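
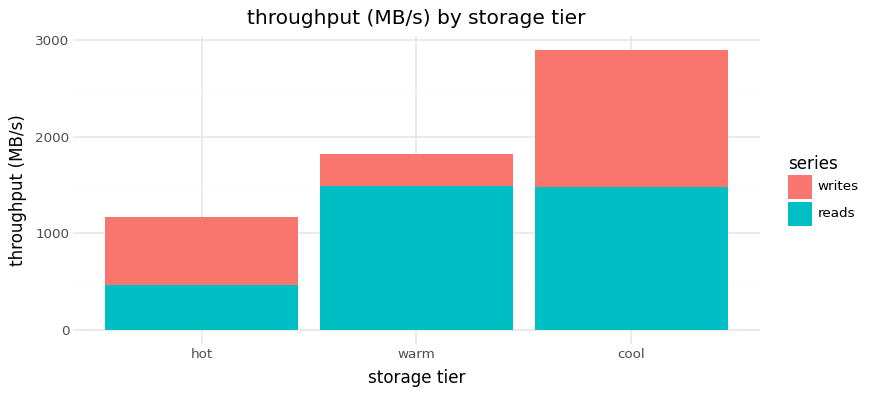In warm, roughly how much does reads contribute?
≈ 1500

reads top ≈ 1500, bottom ≈ 0; segment ≈ 1500.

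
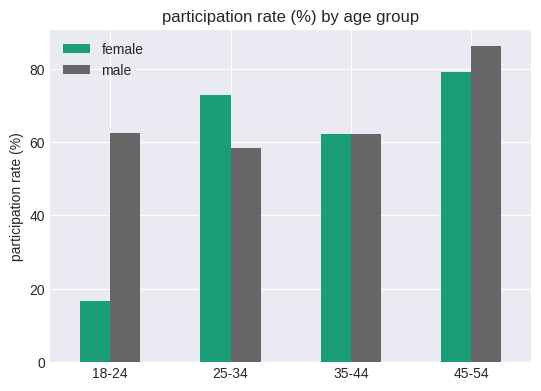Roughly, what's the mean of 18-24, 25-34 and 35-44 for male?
(60 + 60 + 60) / 3 ≈ 60.

≈ 60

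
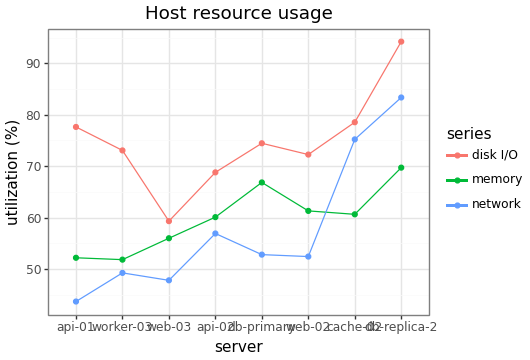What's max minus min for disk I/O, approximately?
Max db-replica-2 ≈ 95, min web-03 ≈ 60; range ≈ 35.

≈ 35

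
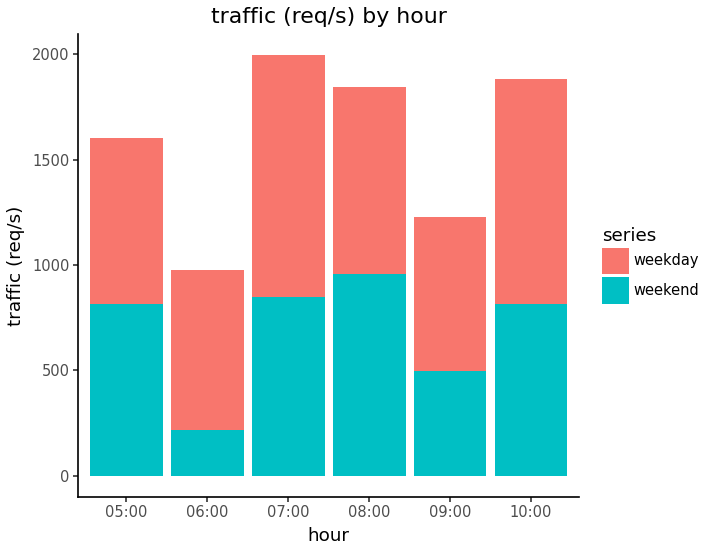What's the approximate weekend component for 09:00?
weekend top ≈ 400, bottom ≈ 0; segment ≈ 400.

≈ 400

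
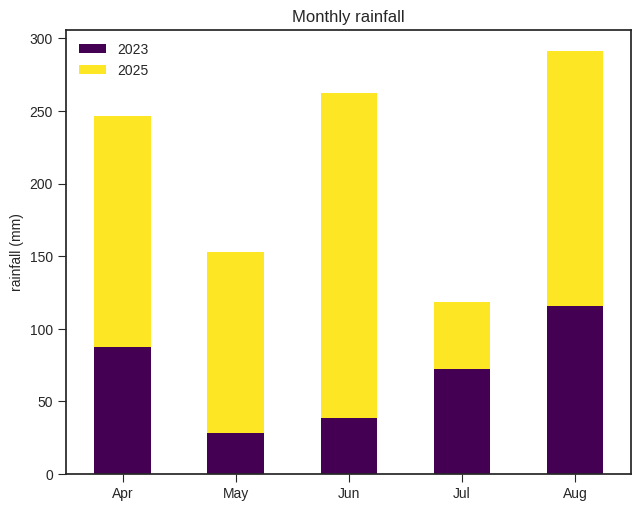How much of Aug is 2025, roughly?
2025 top ≈ 300, bottom ≈ 125; segment ≈ 175.

≈ 175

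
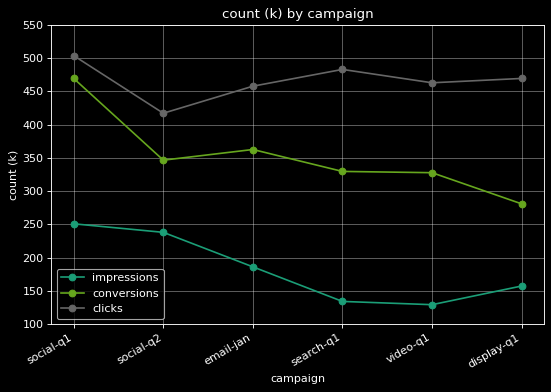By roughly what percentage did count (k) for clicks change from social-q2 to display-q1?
social-q2 ≈ 400, display-q1 ≈ 450; (450 − 400) / 400 ≈ +12.5%.

≈ +12.5%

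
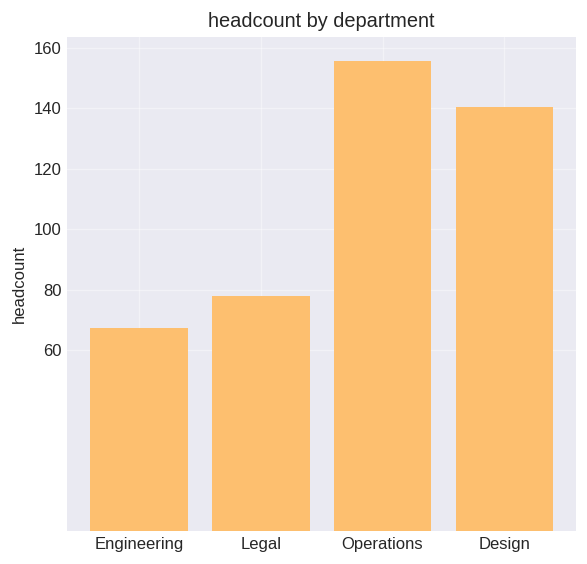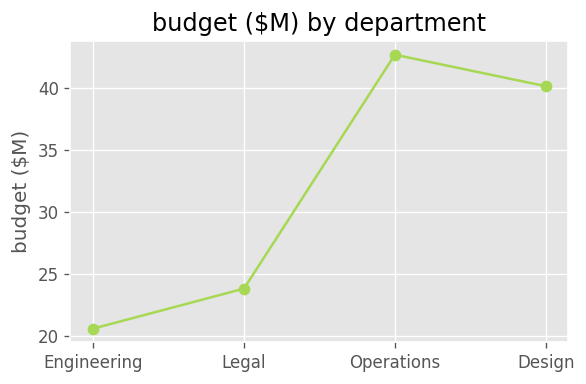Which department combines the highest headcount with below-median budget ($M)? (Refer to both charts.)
Chart 2 median budget ($M) ≈ 30; below-median departments: Engineering, Legal. Among those, Legal has the highest headcount (≈ 80).

Legal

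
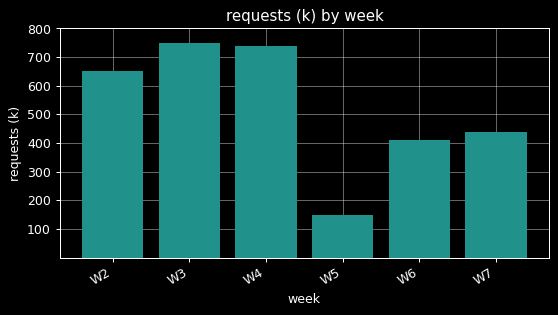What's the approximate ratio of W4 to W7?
W4 ≈ 700, W7 ≈ 400; 700/400 ≈ 1.75.

≈ 1.75×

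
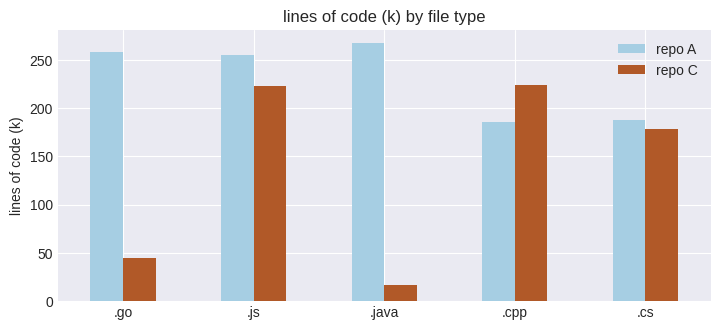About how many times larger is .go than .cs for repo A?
≈ 1.25×

.go ≈ 250, .cs ≈ 200; 250/200 ≈ 1.25.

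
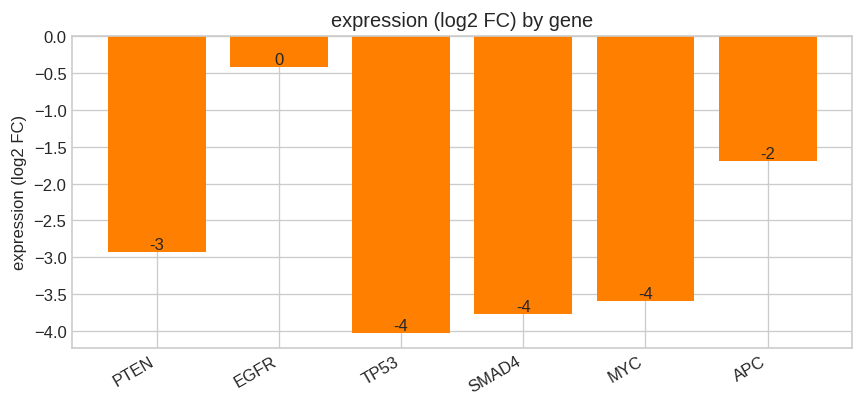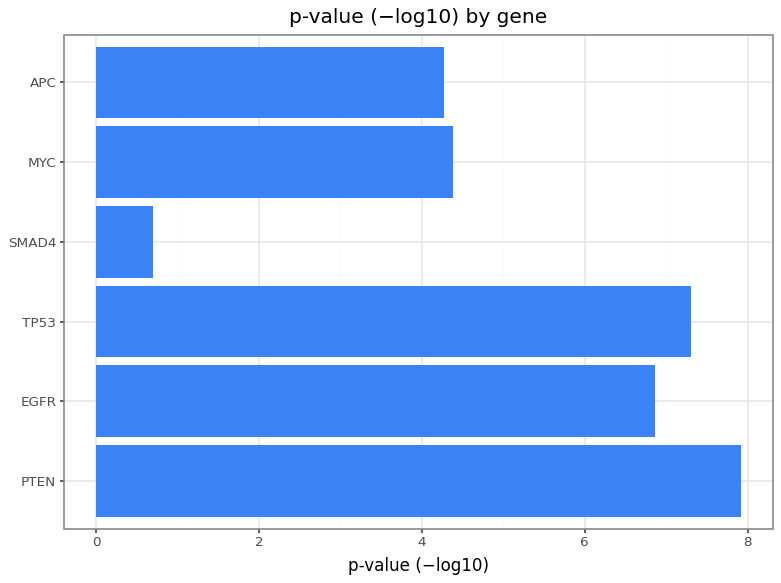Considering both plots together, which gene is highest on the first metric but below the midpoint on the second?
APC

Chart 2 median p-value (−log10) ≈ 6; below-median genes: SMAD4, MYC, APC. Among those, APC has the highest expression (log2 FC) (≈ -2).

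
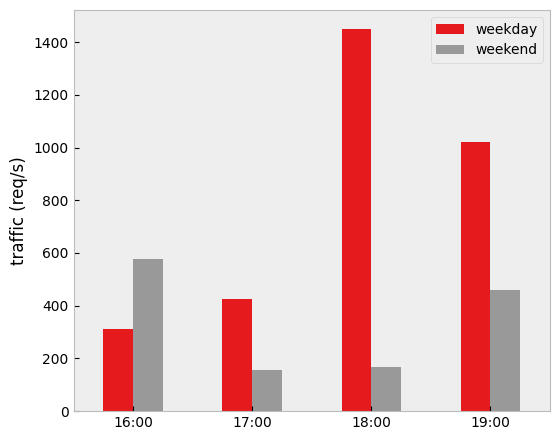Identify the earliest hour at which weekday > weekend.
17:00

16:00: weekday ≈ 400 vs weekend ≈ 600 (not yet); 17:00: weekday ≈ 400 vs weekend ≈ 200 (first crossover).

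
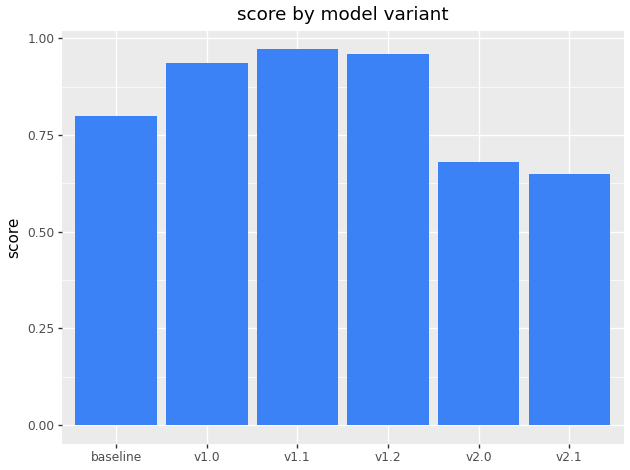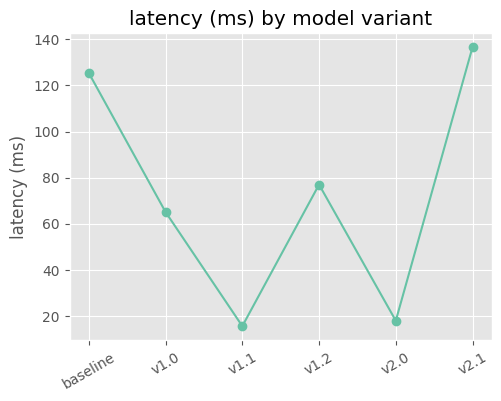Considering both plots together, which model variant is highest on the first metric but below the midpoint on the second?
v1.1

Chart 2 median latency (ms) ≈ 80; below-median model variants: v1.0, v1.1, v2.0. Among those, v1.1 has the highest score (≈ 1).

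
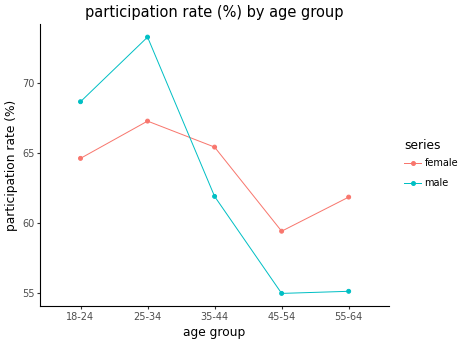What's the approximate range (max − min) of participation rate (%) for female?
≈ 8

Max 25-34 ≈ 68, min 45-54 ≈ 60; range ≈ 8.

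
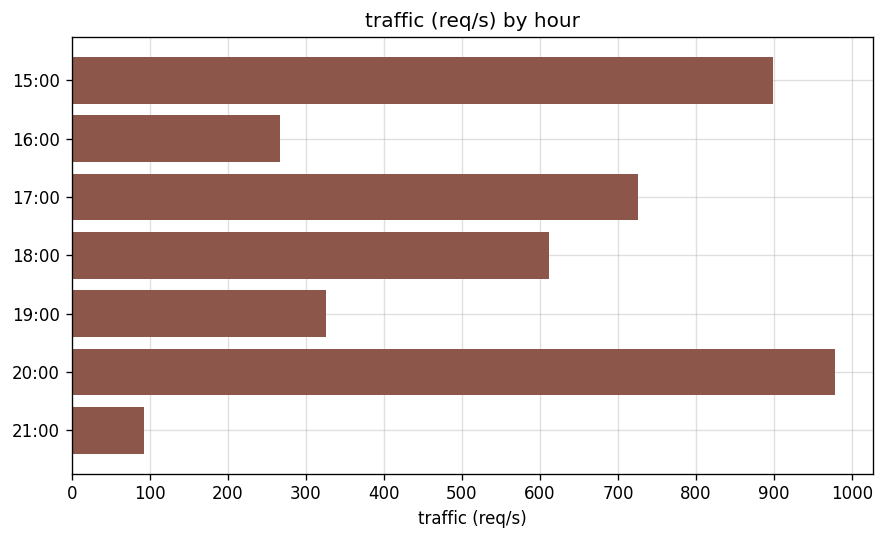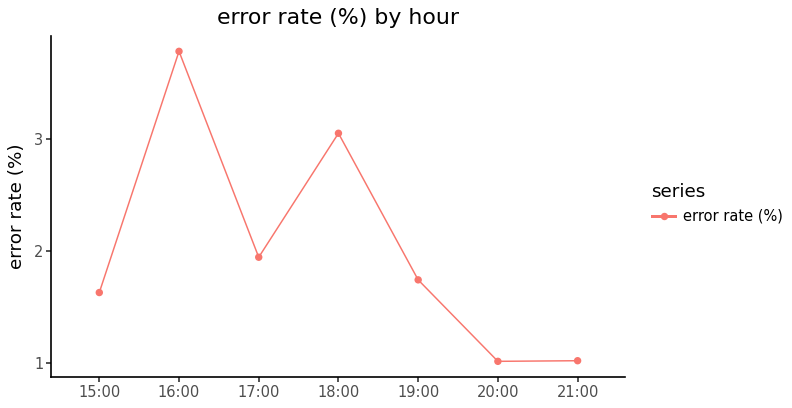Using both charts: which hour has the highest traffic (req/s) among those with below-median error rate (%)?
Chart 2 median error rate (%) ≈ 1.5; below-median hours: 15:00, 20:00, 21:00. Among those, 20:00 has the highest traffic (req/s) (≈ 1000).

20:00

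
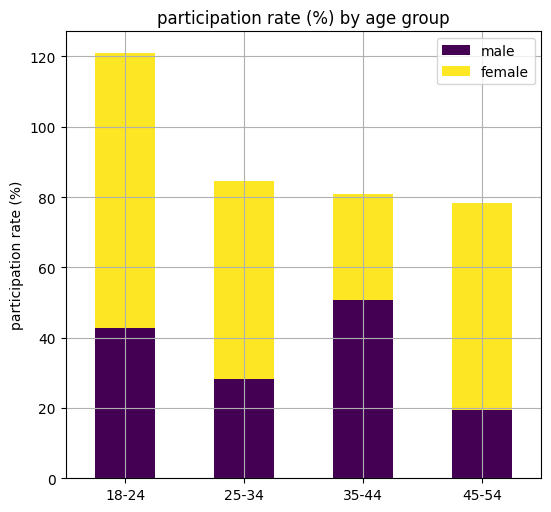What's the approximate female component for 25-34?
≈ 60

female top ≈ 80, bottom ≈ 20; segment ≈ 60.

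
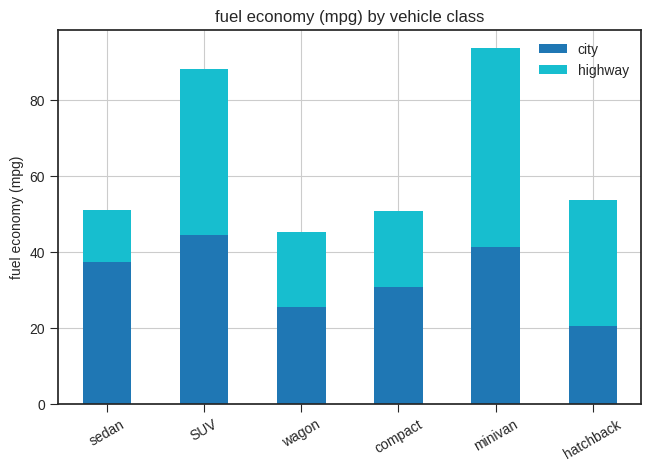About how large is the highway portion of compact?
≈ 20

highway top ≈ 50, bottom ≈ 30; segment ≈ 20.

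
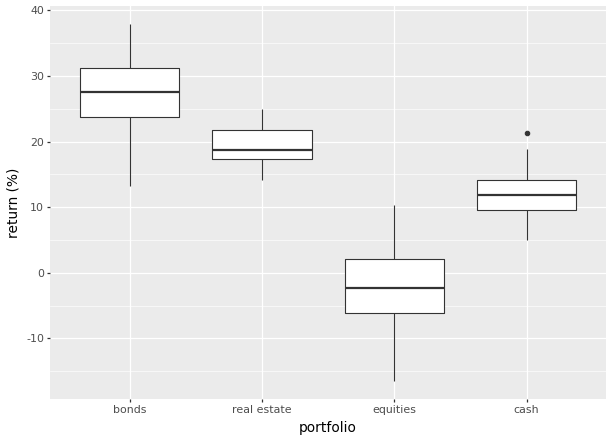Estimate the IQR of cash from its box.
Q3 ≈ 15, Q1 ≈ 10; IQR ≈ 5.

≈ 5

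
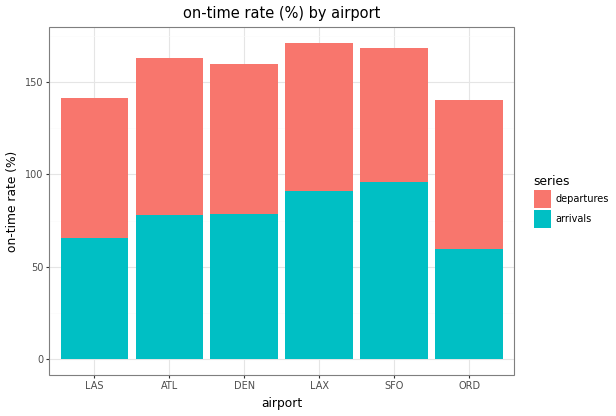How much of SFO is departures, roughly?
≈ 60

departures top ≈ 160, bottom ≈ 100; segment ≈ 60.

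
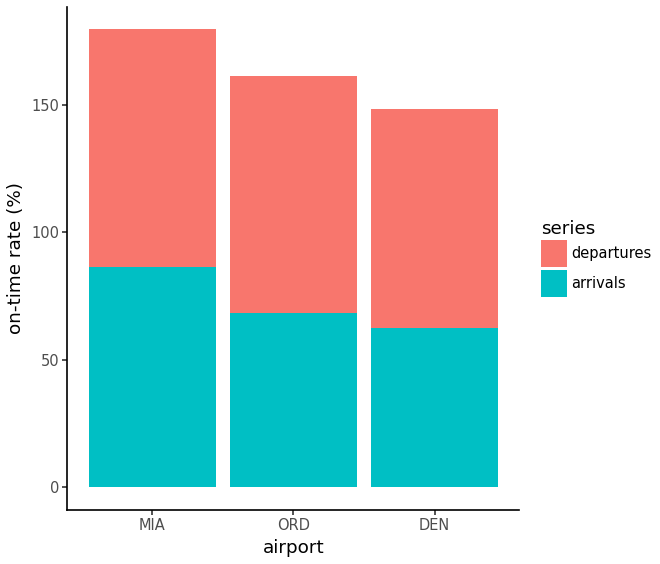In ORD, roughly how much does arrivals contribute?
≈ 60

arrivals top ≈ 60, bottom ≈ 0; segment ≈ 60.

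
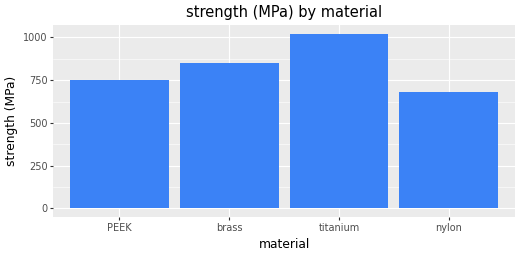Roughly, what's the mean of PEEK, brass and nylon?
≈ 800

(800 + 900 + 700) / 3 ≈ 800.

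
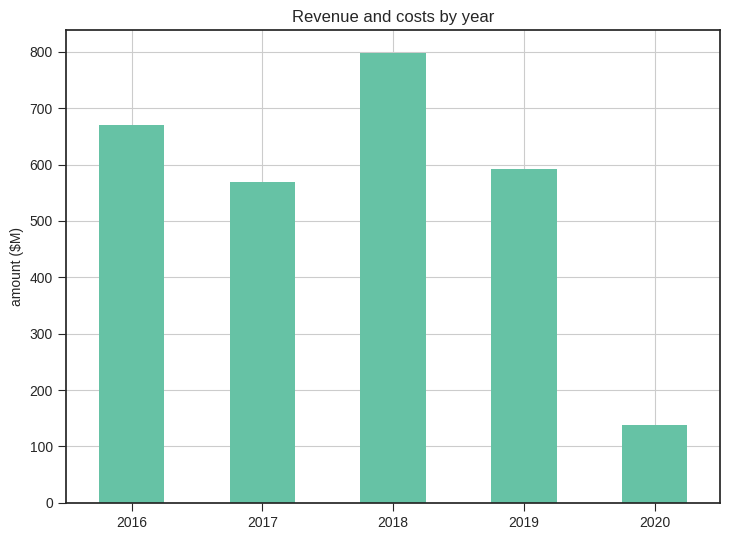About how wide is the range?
Max 2018 ≈ 800, min 2020 ≈ 100; range ≈ 700.

≈ 700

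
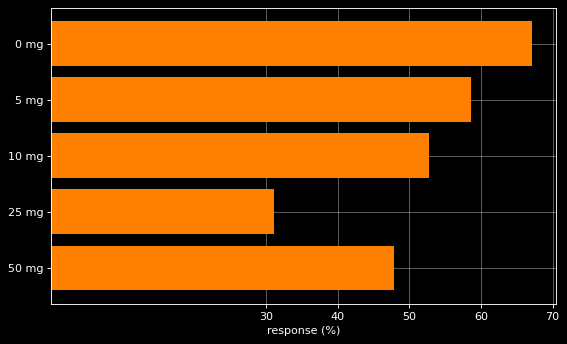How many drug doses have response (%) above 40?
4

Above 40: 0 mg, 5 mg, 10 mg, 50 mg.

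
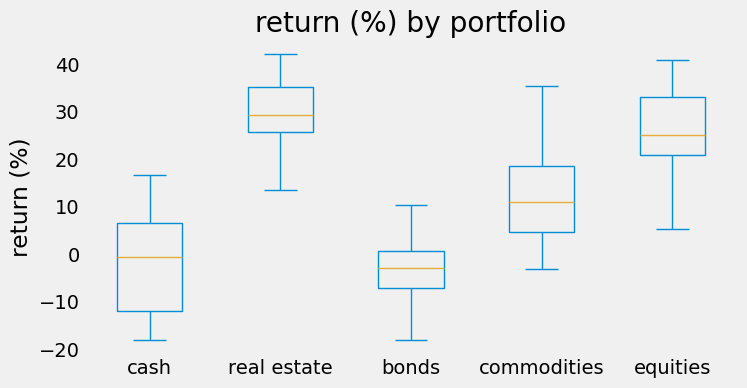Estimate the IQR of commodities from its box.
≈ 15

Q3 ≈ 20, Q1 ≈ 5; IQR ≈ 15.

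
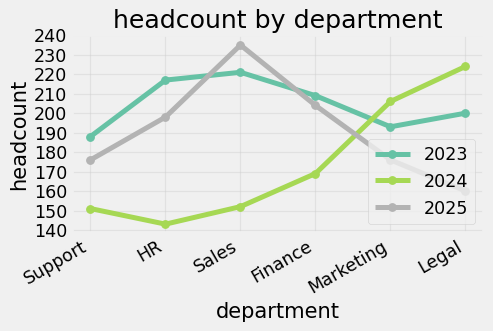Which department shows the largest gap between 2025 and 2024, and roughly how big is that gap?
Sales: 2025 ≈ 240, 2024 ≈ 150 → gap ≈ 90. Next-largest (Legal) is only ≈ 60.

Sales, ≈ 90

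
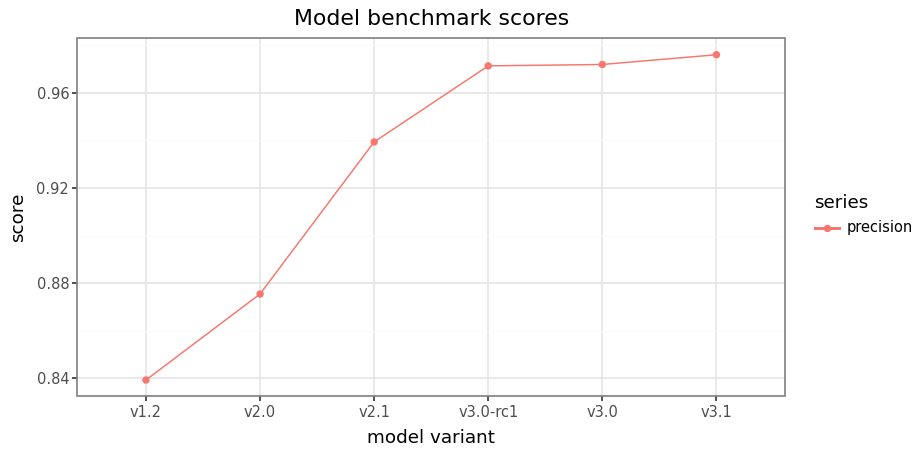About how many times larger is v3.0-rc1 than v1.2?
≈ 1.17×

v3.0-rc1 ≈ 0.98, v1.2 ≈ 0.84; 0.98/0.84 ≈ 1.17.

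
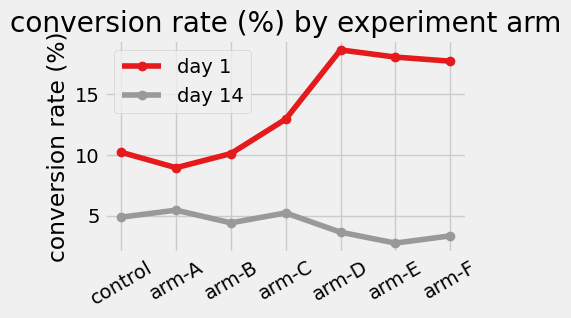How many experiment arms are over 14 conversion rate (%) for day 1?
3

Above 14: arm-D, arm-E, arm-F.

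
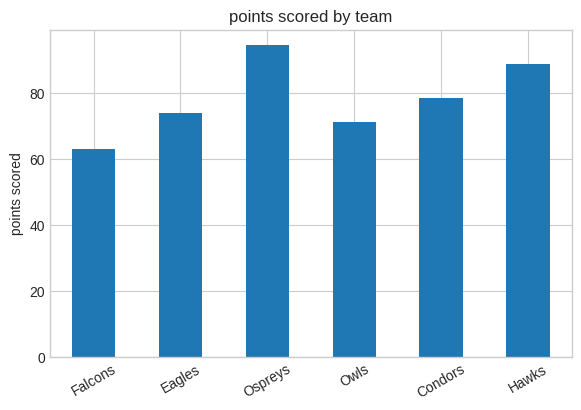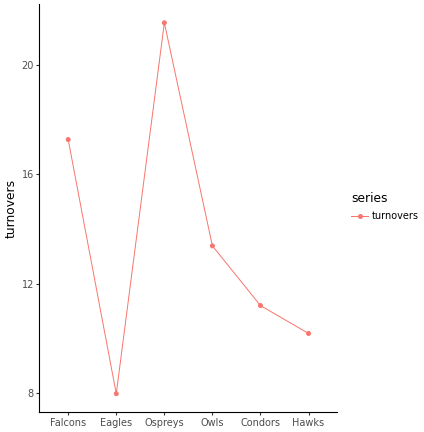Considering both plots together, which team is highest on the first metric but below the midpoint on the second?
Chart 2 median turnovers ≈ 12; below-median teams: Eagles, Condors, Hawks. Among those, Hawks has the highest points scored (≈ 90).

Hawks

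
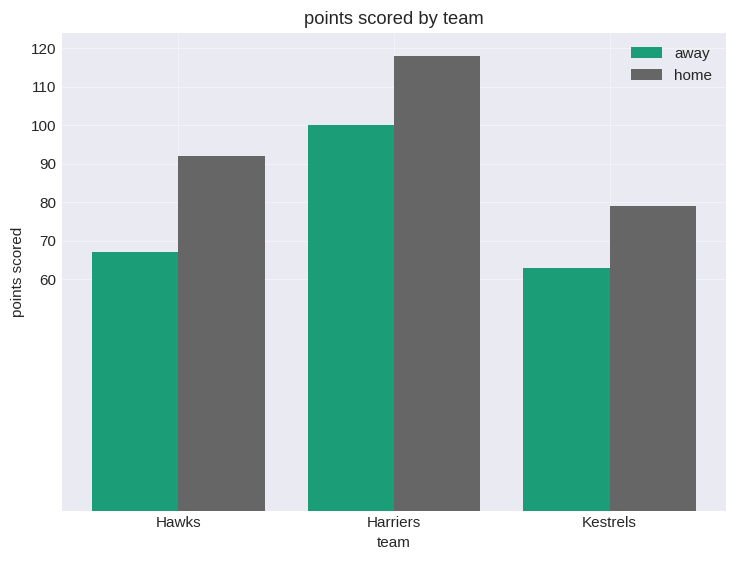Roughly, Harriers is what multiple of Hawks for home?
≈ 1.33×

Harriers ≈ 120, Hawks ≈ 90; 120/90 ≈ 1.33.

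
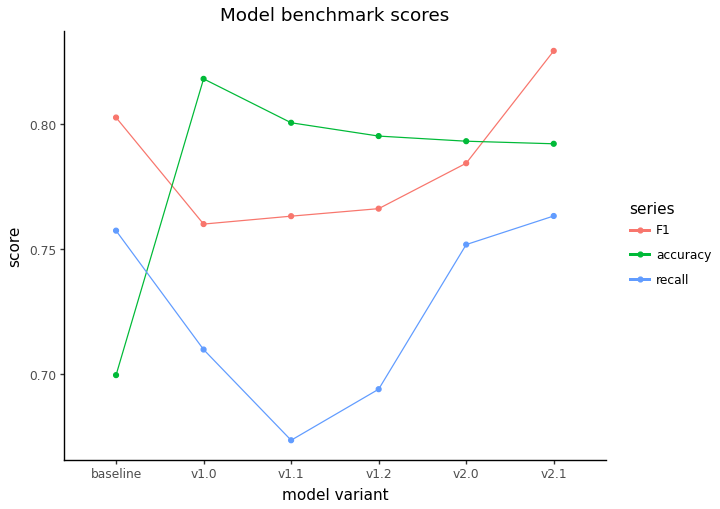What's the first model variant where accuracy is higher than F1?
v1.0

baseline: accuracy ≈ 0.70 vs F1 ≈ 0.80 (not yet); v1.0: accuracy ≈ 0.82 vs F1 ≈ 0.76 (first crossover).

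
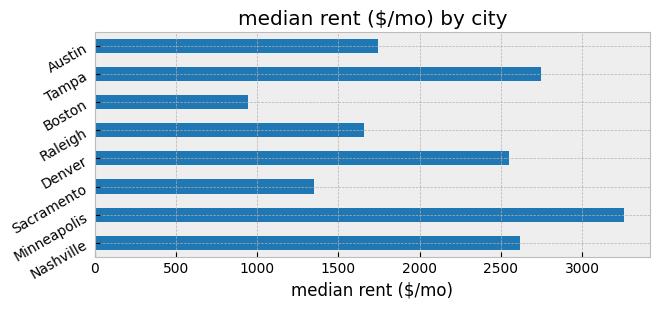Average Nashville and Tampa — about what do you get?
(2500 + 2500) / 2 ≈ 2500.

≈ 2500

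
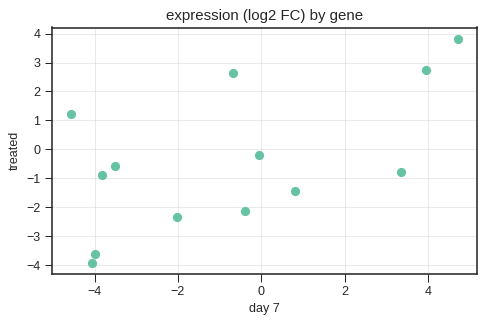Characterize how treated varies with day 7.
positive, moderate

Points are positively correlated; moderate (|r| ≈ 0.6).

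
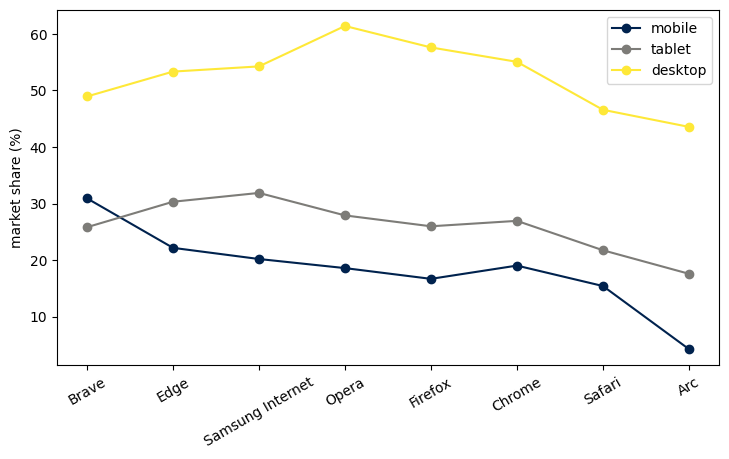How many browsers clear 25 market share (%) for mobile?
1

Above 25: Brave.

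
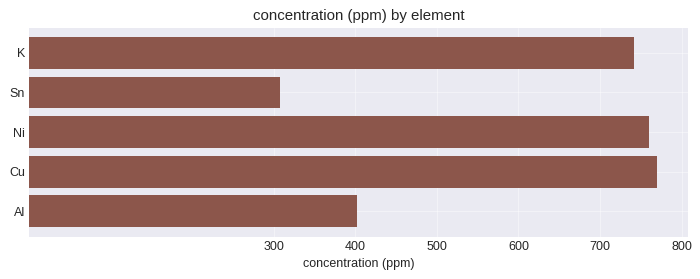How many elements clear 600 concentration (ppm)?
3

Above 600: K, Ni, Cu.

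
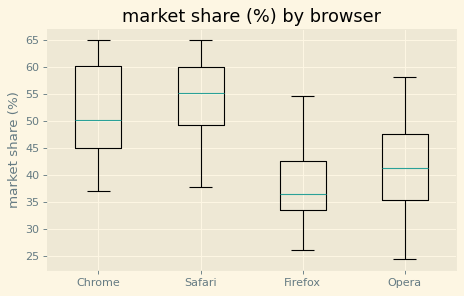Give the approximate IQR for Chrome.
≈ 16

Q3 ≈ 60, Q1 ≈ 44; IQR ≈ 16.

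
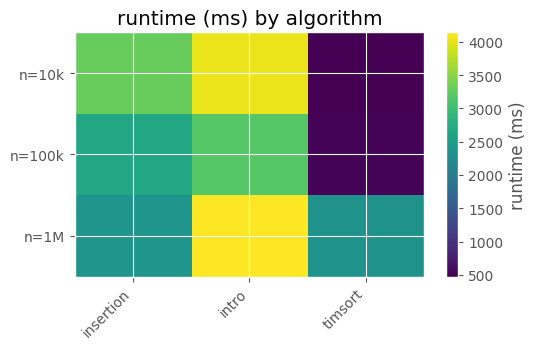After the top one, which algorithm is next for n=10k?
Top 3 for n=10k: intro ≈ 4000, insertion ≈ 3500, timsort ≈ 500.

insertion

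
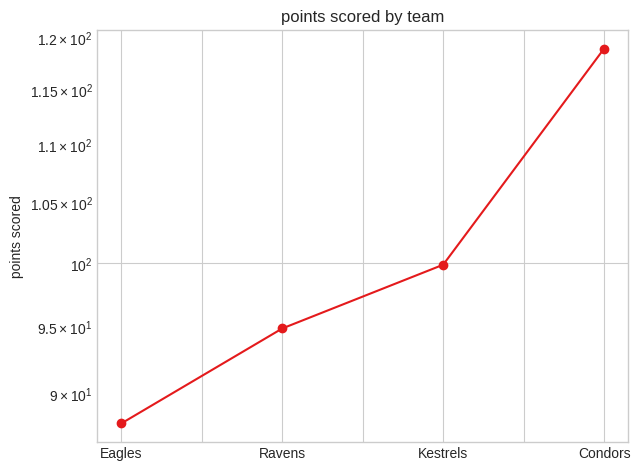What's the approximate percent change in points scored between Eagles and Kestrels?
Eagles ≈ 90, Kestrels ≈ 100; (100 − 90) / 90 ≈ +11.1%.

≈ +11.1%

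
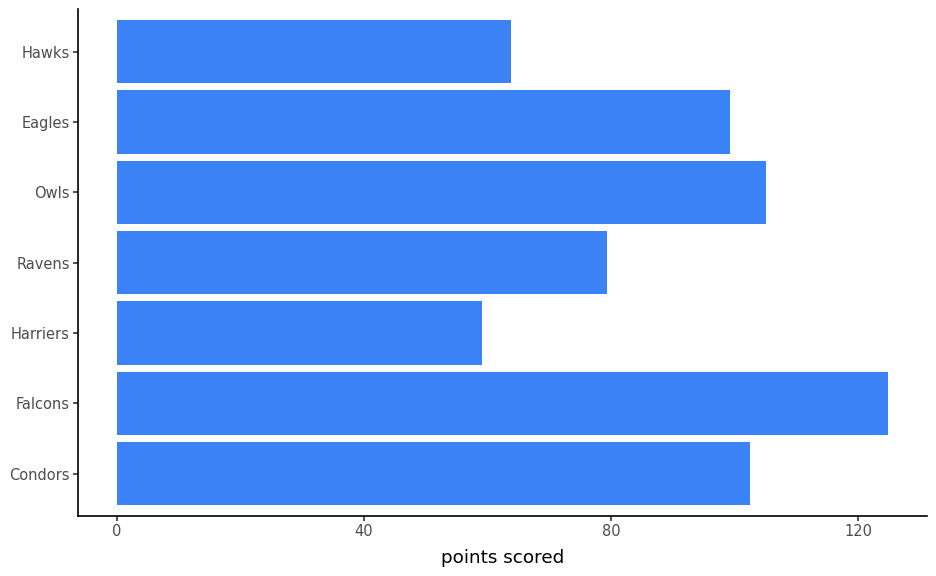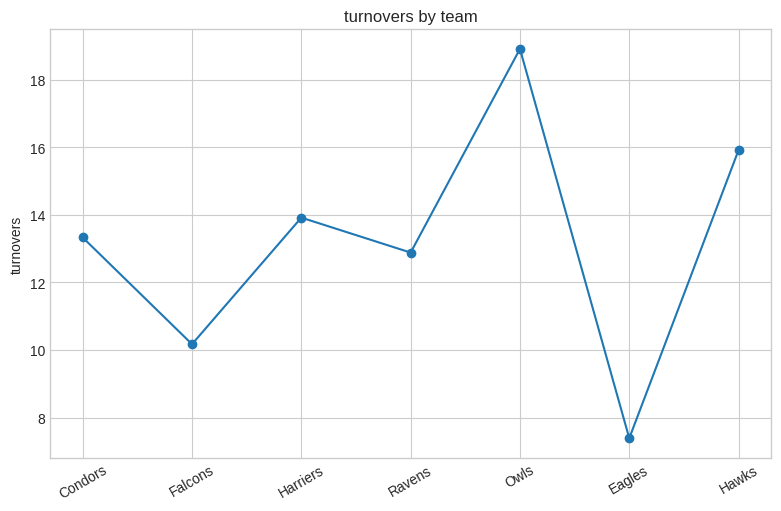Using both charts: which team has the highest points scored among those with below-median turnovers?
Falcons

Chart 2 median turnovers ≈ 14; below-median teams: Falcons, Ravens, Eagles. Among those, Falcons has the highest points scored (≈ 120).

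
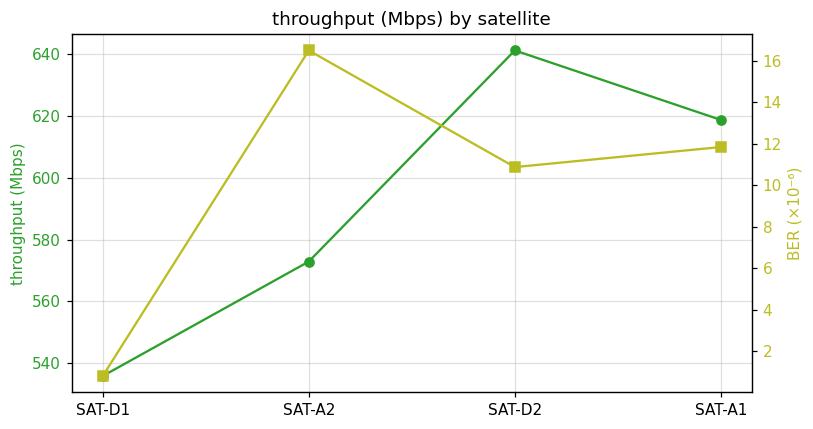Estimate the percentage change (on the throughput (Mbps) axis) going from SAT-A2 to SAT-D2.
SAT-A2 ≈ 570, SAT-D2 ≈ 640; (640 − 570) / 570 ≈ +12.3%.

≈ +12.3%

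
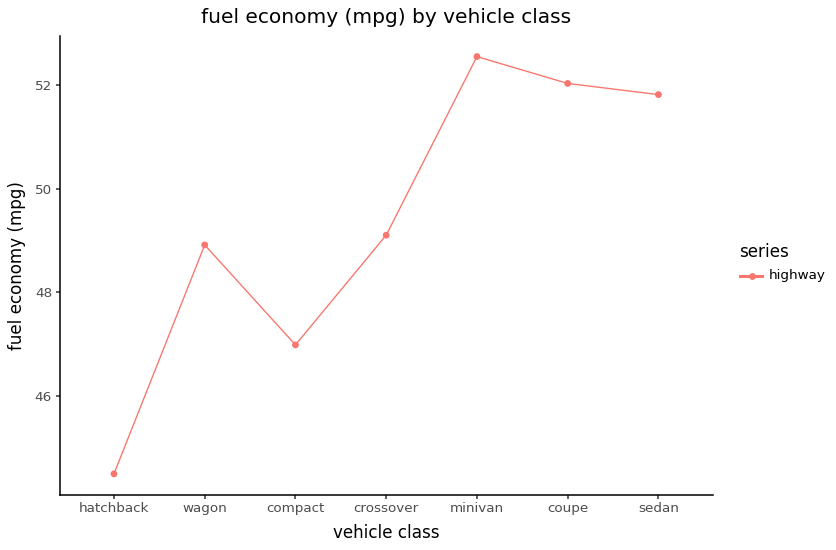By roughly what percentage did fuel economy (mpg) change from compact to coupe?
compact ≈ 47, coupe ≈ 52; (52 − 47) / 47 ≈ +10.6%.

≈ +10.6%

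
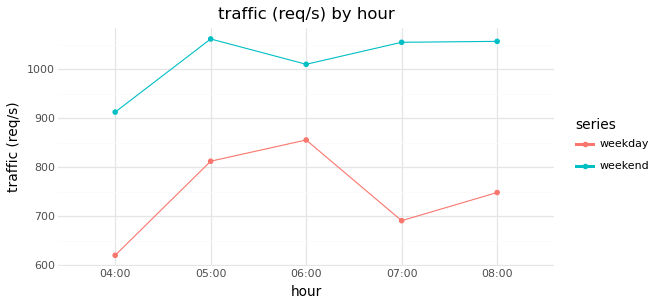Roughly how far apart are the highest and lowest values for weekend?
≈ 150

Max 05:00 ≈ 1050, min 04:00 ≈ 900; range ≈ 150.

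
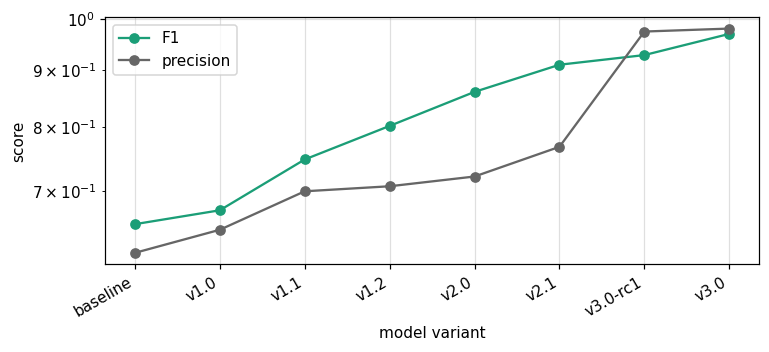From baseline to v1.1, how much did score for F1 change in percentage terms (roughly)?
≈ +15.4%

baseline ≈ 0.65, v1.1 ≈ 0.75; (0.75 − 0.65) / 0.65 ≈ +15.4%.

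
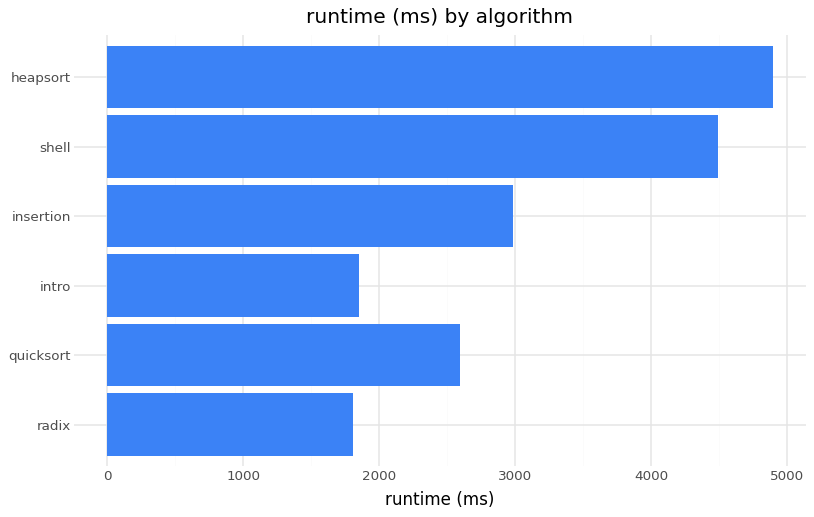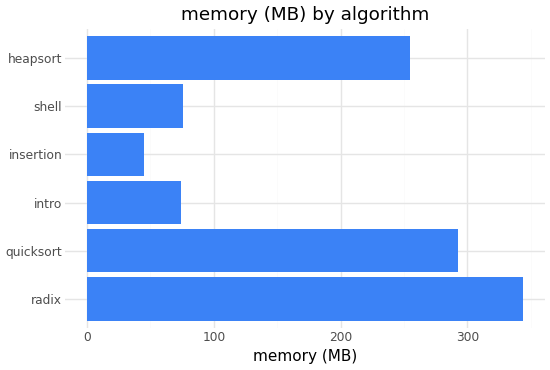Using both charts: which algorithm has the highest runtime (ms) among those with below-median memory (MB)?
Chart 2 median memory (MB) ≈ 150; below-median algorithms: intro, insertion, shell. Among those, shell has the highest runtime (ms) (≈ 4500).

shell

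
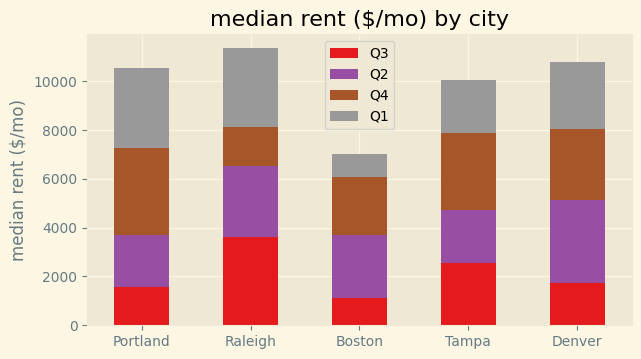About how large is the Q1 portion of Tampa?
≈ 2000

Q1 top ≈ 10000, bottom ≈ 8000; segment ≈ 2000.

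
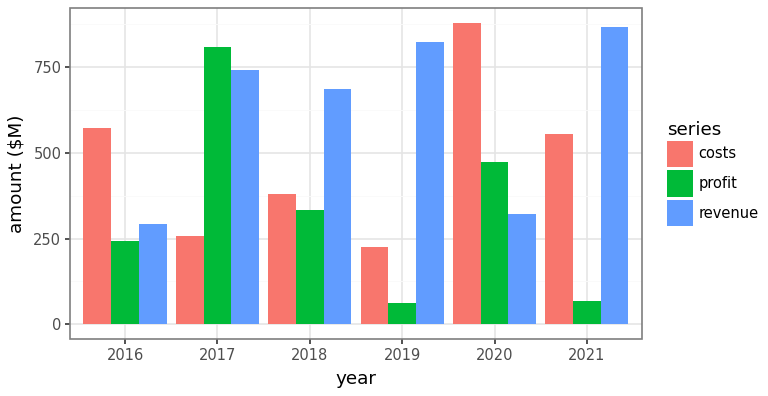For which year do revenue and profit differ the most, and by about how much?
2021, ≈ 800 $M

2021: revenue ≈ 900, profit ≈ 100 → gap ≈ 800. Next-largest (2019) is only ≈ 700.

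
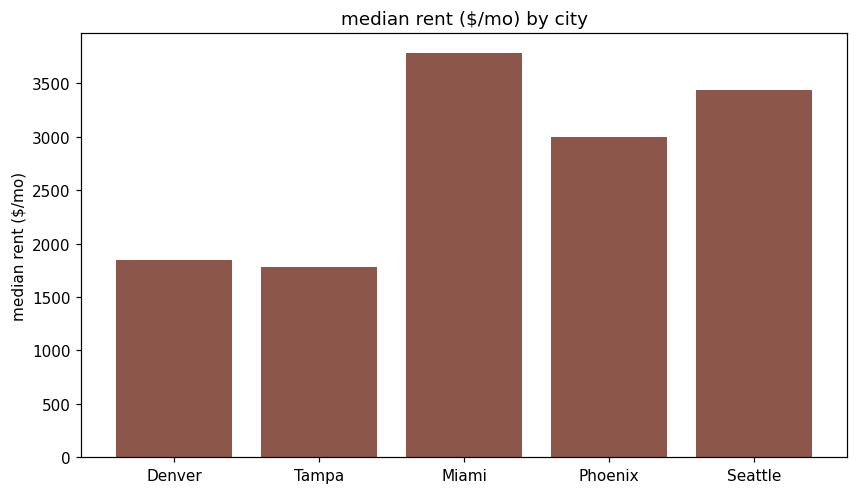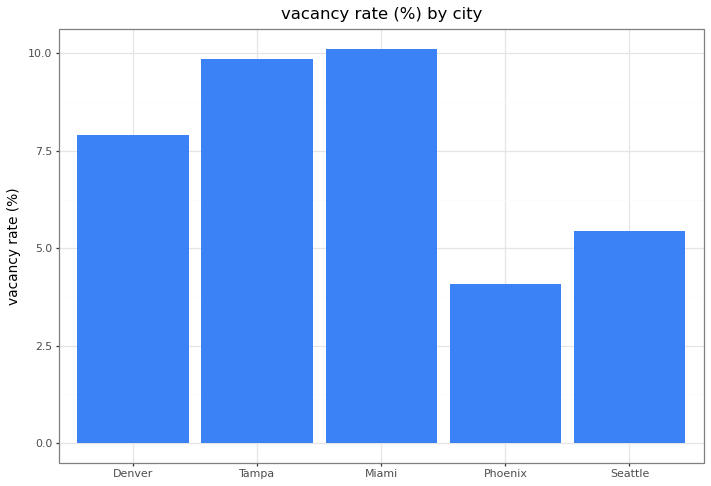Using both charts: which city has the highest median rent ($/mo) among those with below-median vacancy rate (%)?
Chart 2 median vacancy rate (%) ≈ 8; below-median cities: Phoenix, Seattle. Among those, Seattle has the highest median rent ($/mo) (≈ 3500).

Seattle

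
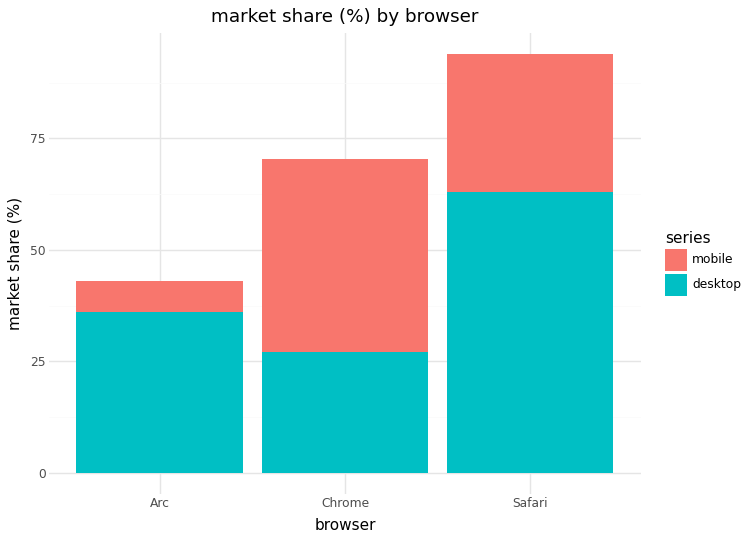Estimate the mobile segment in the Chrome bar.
≈ 40

mobile top ≈ 70, bottom ≈ 30; segment ≈ 40.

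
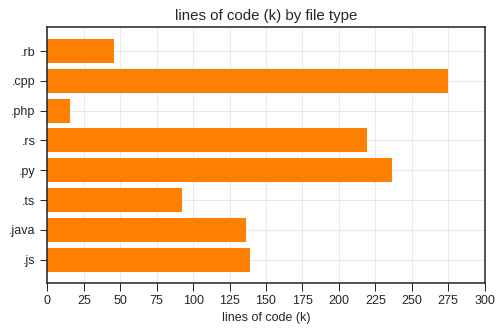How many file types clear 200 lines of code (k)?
3

Above 200: .cpp, .rs, .py.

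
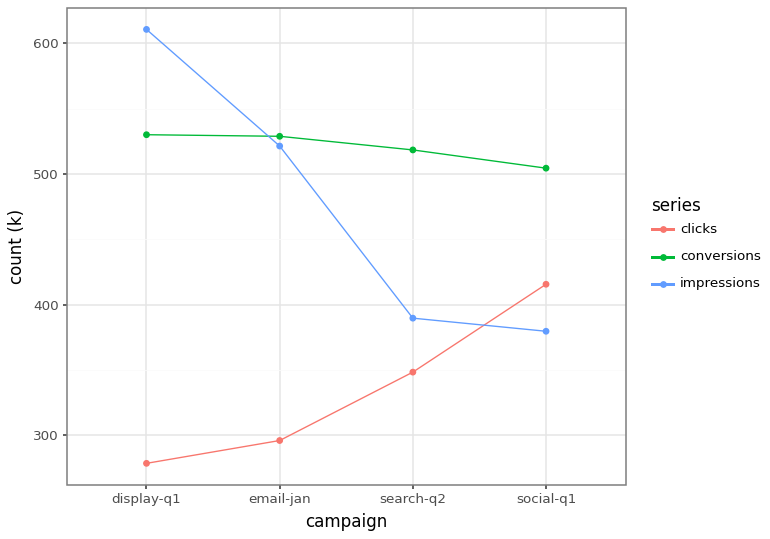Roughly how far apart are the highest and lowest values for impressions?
Max display-q1 ≈ 600, min social-q1 ≈ 400; range ≈ 200.

≈ 200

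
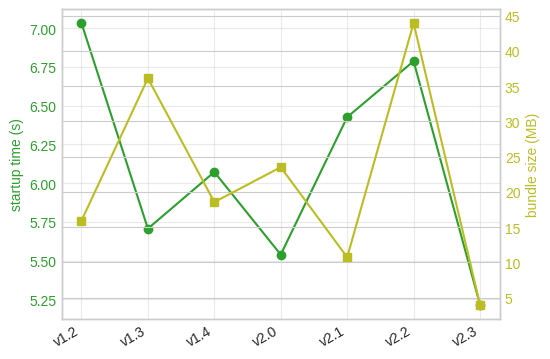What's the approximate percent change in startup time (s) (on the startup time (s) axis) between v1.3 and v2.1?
≈ +10.3%

v1.3 ≈ 5.8, v2.1 ≈ 6.4; (6.4 − 5.8) / 5.8 ≈ +10.3%.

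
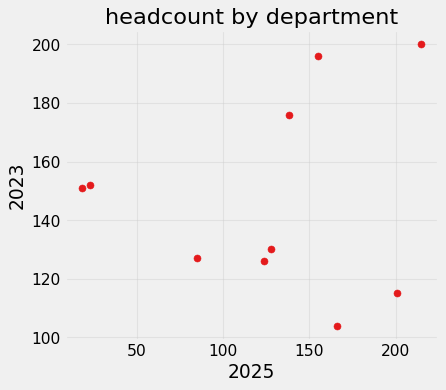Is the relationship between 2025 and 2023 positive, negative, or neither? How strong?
Points are roughly uncorrelated; weak (|r| ≈ 0.1).

no clear correlation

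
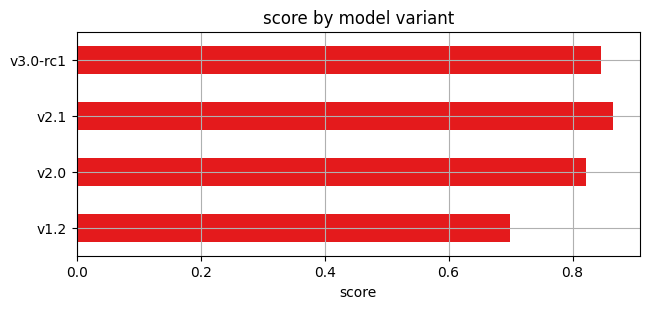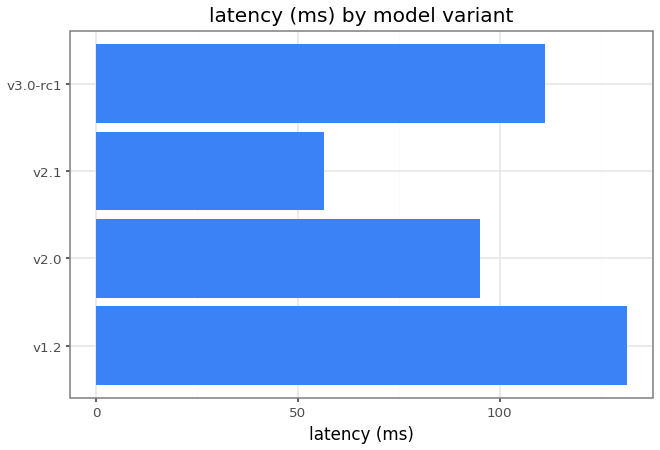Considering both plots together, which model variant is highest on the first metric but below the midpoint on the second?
Chart 2 median latency (ms) ≈ 100; below-median model variants: v2.0, v2.1. Among those, v2.1 has the highest score (≈ 0.9).

v2.1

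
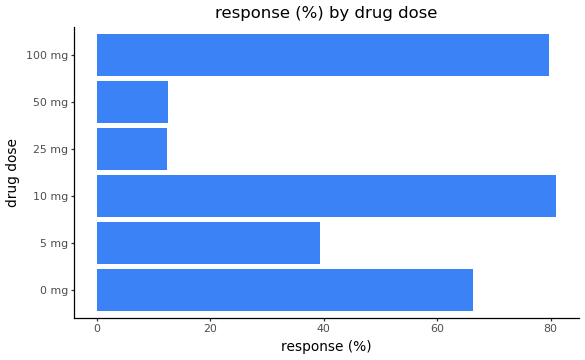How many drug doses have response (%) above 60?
3

Above 60: 0 mg, 10 mg, 100 mg.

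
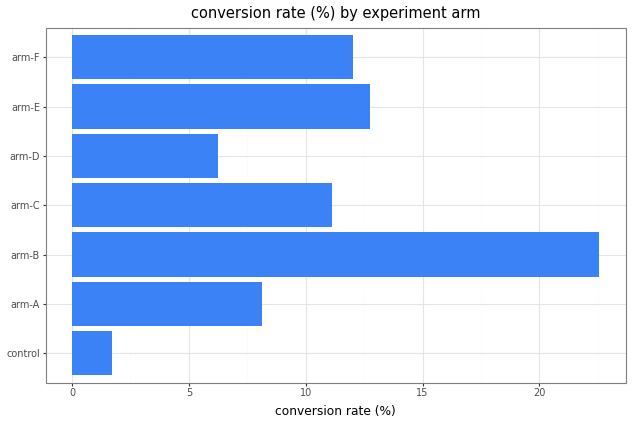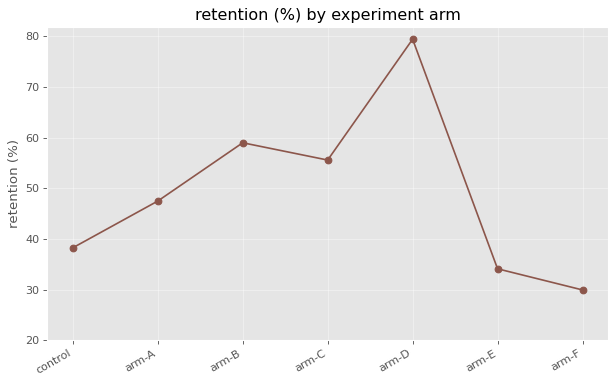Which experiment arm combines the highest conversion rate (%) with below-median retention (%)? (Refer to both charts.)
Chart 2 median retention (%) ≈ 50; below-median experiment arms: control, arm-E, arm-F. Among those, arm-E has the highest conversion rate (%) (≈ 15).

arm-E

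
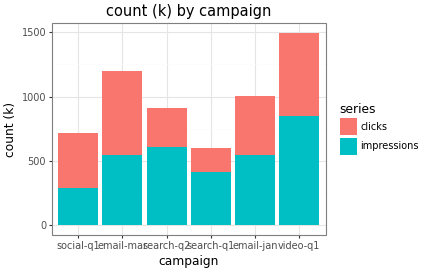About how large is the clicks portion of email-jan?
clicks top ≈ 1000, bottom ≈ 600; segment ≈ 400.

≈ 400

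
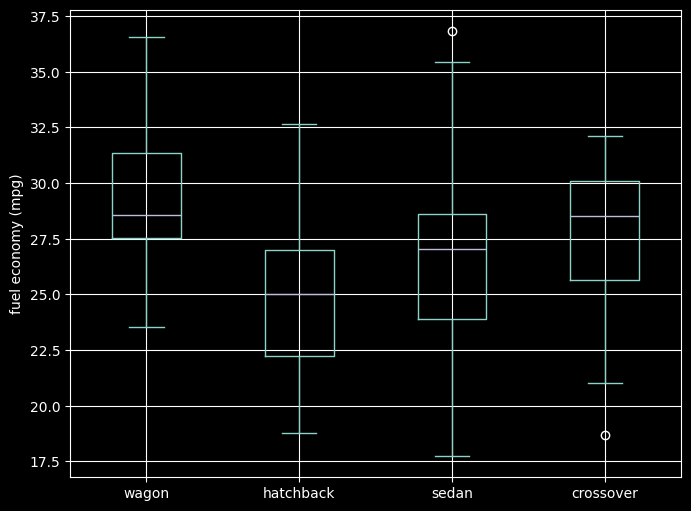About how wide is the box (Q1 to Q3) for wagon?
≈ 4.0

Q3 ≈ 31.5, Q1 ≈ 27.5; IQR ≈ 4.0.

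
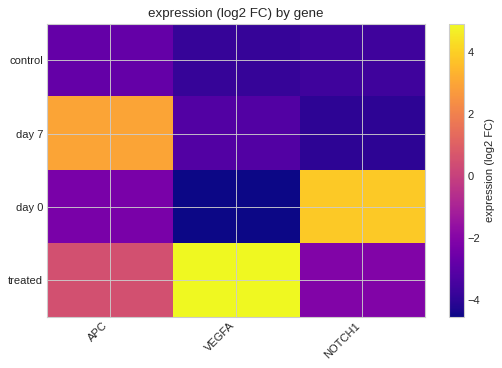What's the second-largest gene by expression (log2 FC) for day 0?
APC

Top 3 for day 0: NOTCH1 ≈ 4, APC ≈ -2, VEGFA ≈ -5.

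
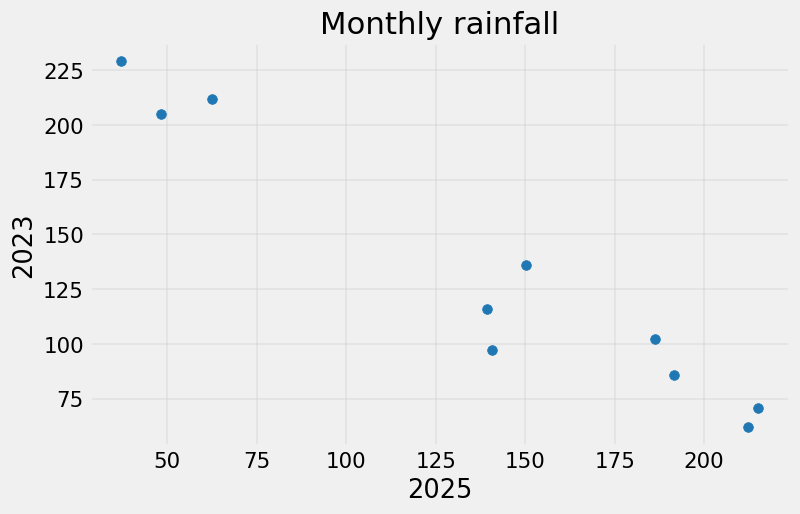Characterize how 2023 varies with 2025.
negative, strong

Points are negatively correlated; strong (|r| ≈ 1.0).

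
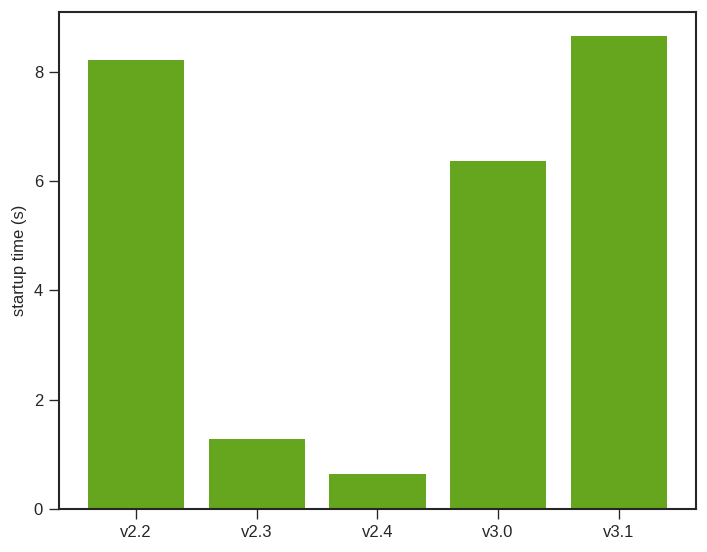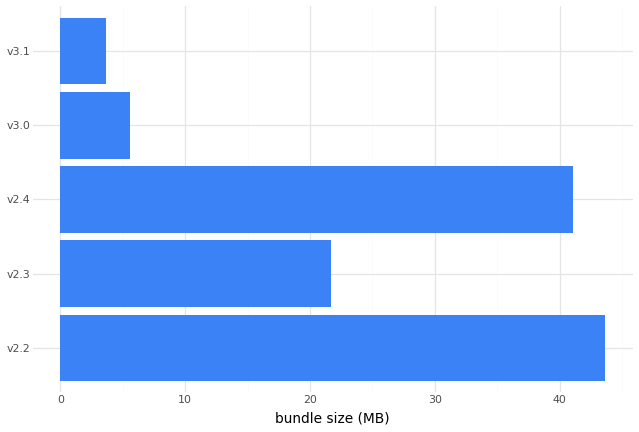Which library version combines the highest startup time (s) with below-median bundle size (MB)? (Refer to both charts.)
v3.1

Chart 2 median bundle size (MB) ≈ 20; below-median library versions: v3.0, v3.1. Among those, v3.1 has the highest startup time (s) (≈ 9).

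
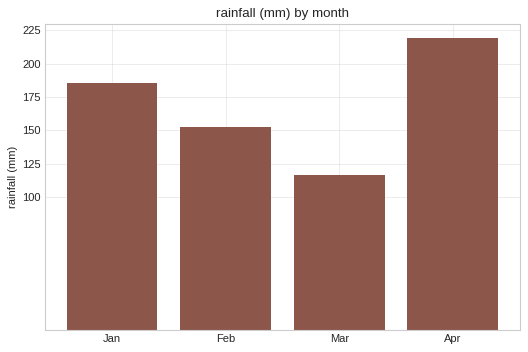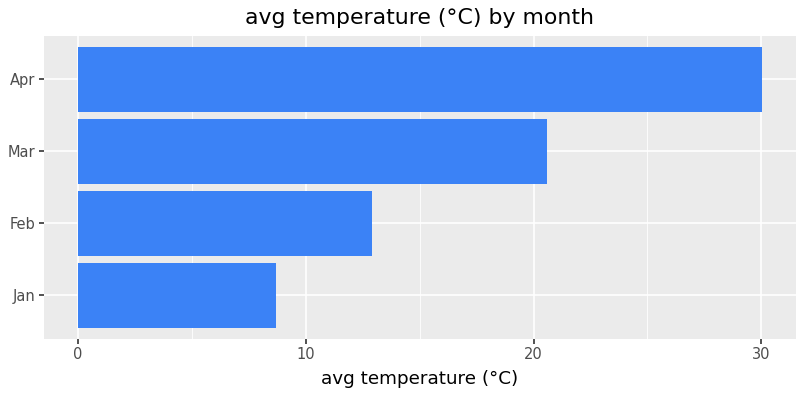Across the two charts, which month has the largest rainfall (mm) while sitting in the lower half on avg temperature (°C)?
Chart 2 median avg temperature (°C) ≈ 15; below-median months: Jan, Feb. Among those, Jan has the highest rainfall (mm) (≈ 175).

Jan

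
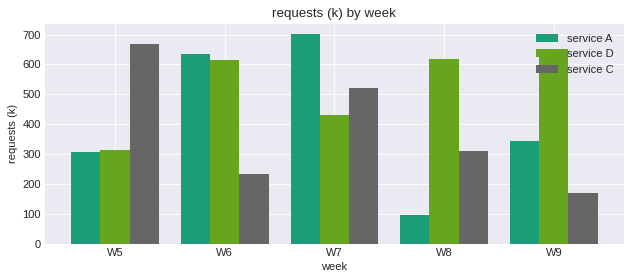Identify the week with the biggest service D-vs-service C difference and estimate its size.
W9, ≈ 500 k

W9: service D ≈ 700, service C ≈ 200 → gap ≈ 500. Next-largest (W6) is only ≈ 400.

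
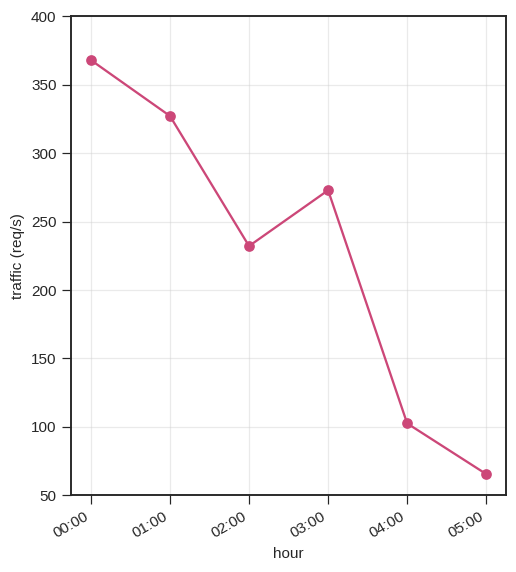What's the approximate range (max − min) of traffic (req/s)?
≈ 300

Max 00:00 ≈ 350, min 05:00 ≈ 50; range ≈ 300.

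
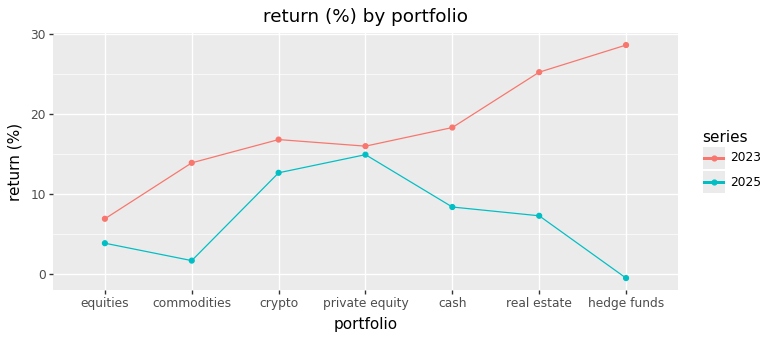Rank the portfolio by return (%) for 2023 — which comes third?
cash

Top 4 for 2023: hedge funds ≈ 30, real estate ≈ 25, cash ≈ 20, crypto ≈ 15.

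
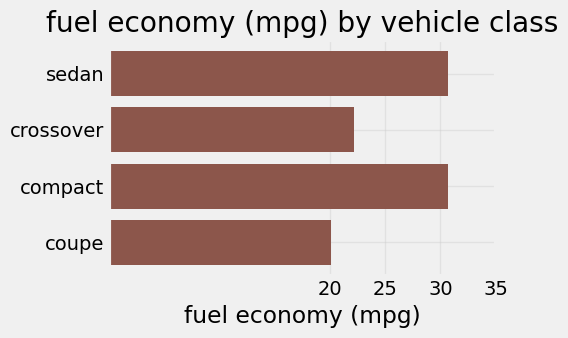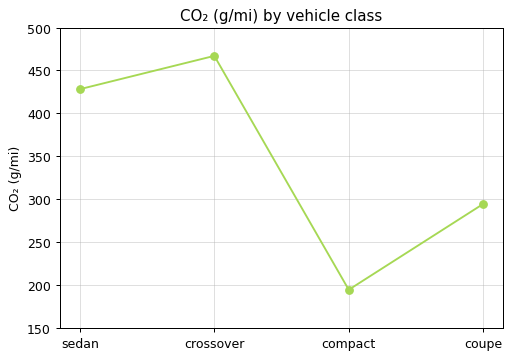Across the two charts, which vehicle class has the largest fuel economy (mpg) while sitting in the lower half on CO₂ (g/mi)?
compact

Chart 2 median CO₂ (g/mi) ≈ 350; below-median vehicle classes: compact, coupe. Among those, compact has the highest fuel economy (mpg) (≈ 30).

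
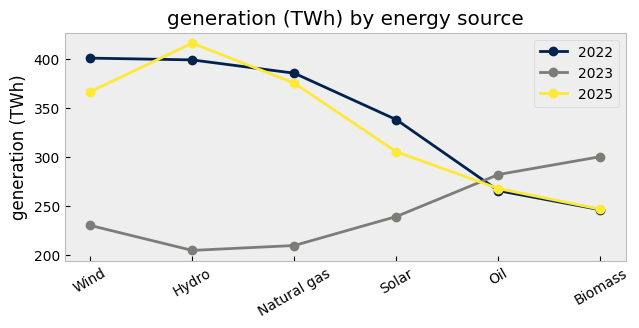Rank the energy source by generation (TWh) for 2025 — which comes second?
Top 3 for 2025: Hydro ≈ 420, Natural gas ≈ 380, Wind ≈ 360.

Natural gas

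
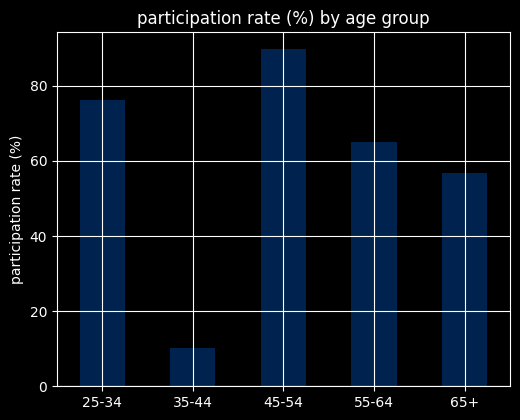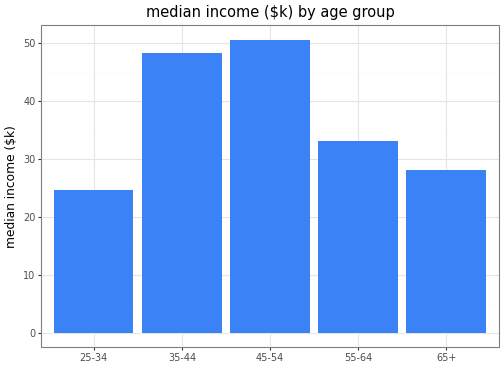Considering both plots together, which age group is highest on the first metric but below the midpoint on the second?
25-34

Chart 2 median median income ($k) ≈ 35; below-median age groups: 25-34, 65+. Among those, 25-34 has the highest participation rate (%) (≈ 80).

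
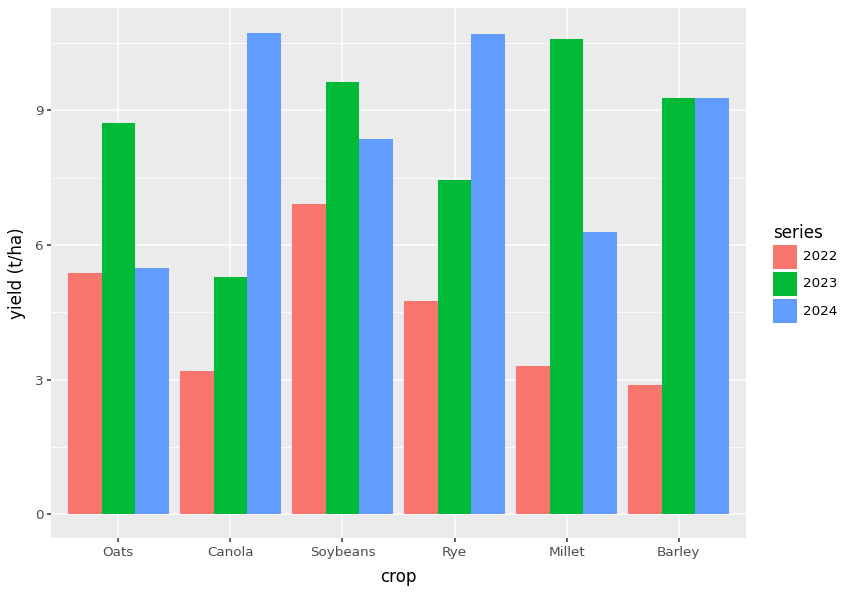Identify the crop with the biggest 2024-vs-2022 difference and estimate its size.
Canola: 2024 ≈ 11, 2022 ≈ 3 → gap ≈ 8. Next-largest (Barley) is only ≈ 6.

Canola, ≈ 8 t/ha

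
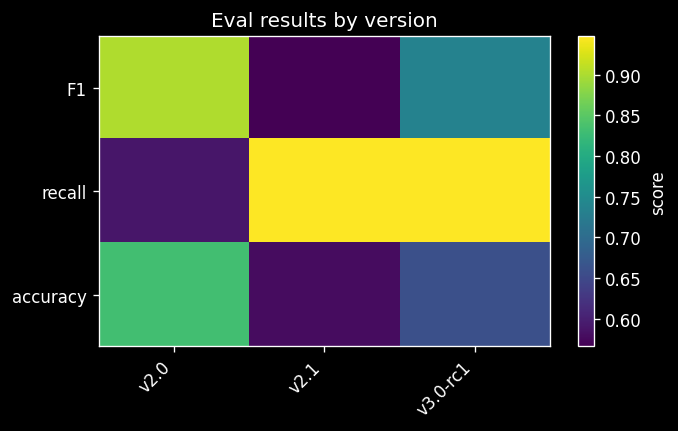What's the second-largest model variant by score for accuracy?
v3.0-rc1

Top 3 for accuracy: v2.0 ≈ 0.85, v3.0-rc1 ≈ 0.65, v2.1 ≈ 0.60.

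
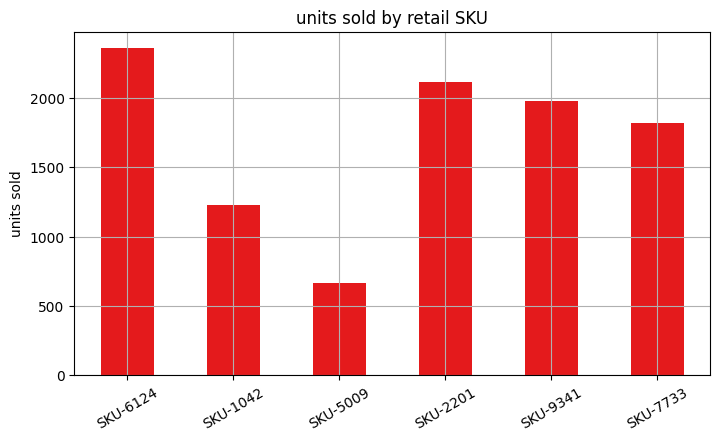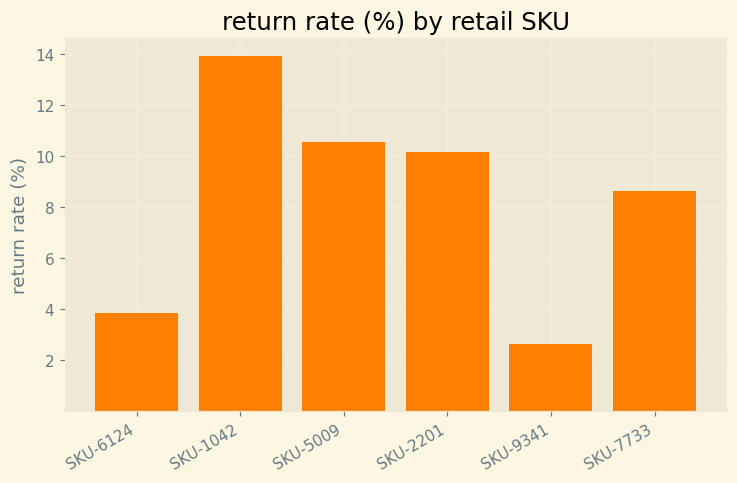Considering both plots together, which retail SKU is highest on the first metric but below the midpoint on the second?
SKU-6124

Chart 2 median return rate (%) ≈ 10; below-median retail SKUs: SKU-6124, SKU-9341, SKU-7733. Among those, SKU-6124 has the highest units sold (≈ 2500).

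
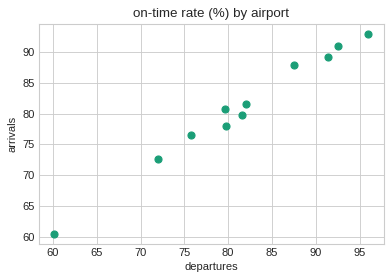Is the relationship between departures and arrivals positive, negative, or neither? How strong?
positive, strong

Points are positively correlated; strong (|r| ≈ 1.0).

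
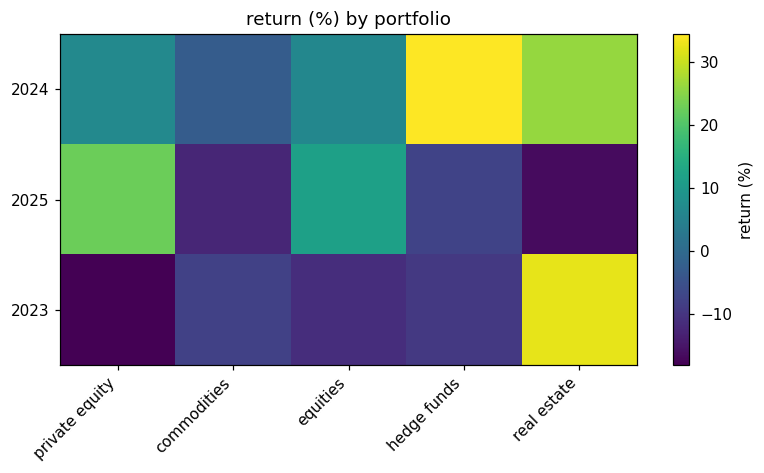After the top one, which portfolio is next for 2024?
Top 3 for 2024: hedge funds ≈ 35, real estate ≈ 25, private equity ≈ 5.

real estate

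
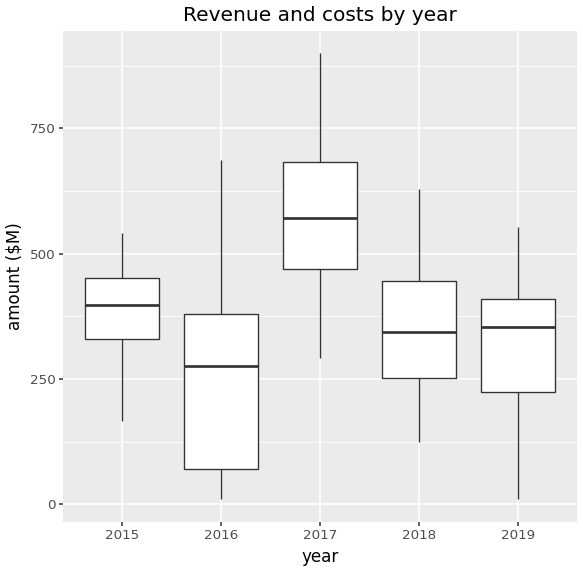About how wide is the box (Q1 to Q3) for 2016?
≈ 350

Q3 ≈ 400, Q1 ≈ 50; IQR ≈ 350.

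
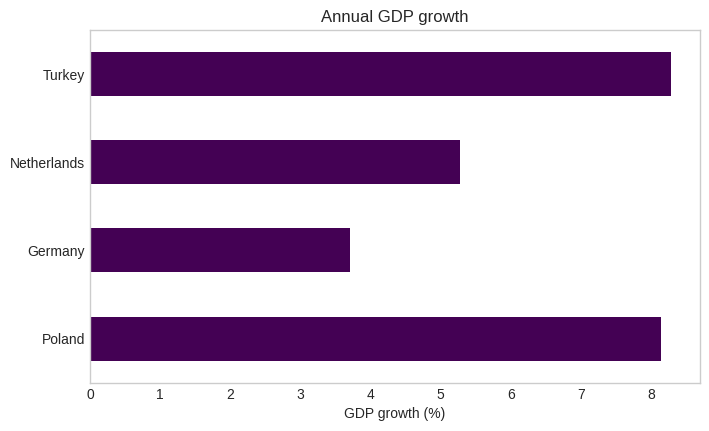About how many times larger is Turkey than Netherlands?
Turkey ≈ 8, Netherlands ≈ 5; 8/5 ≈ 1.6.

≈ 1.6×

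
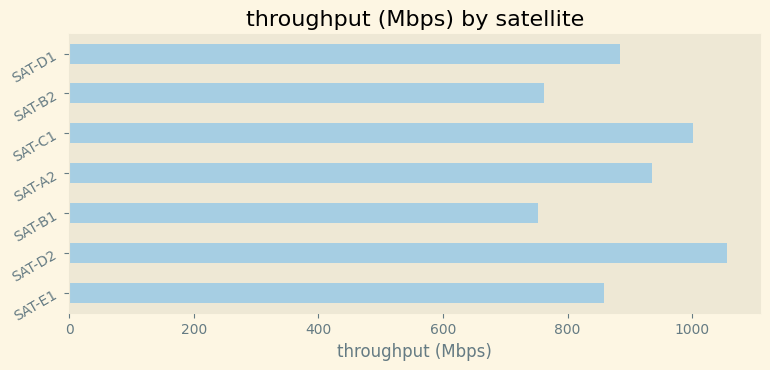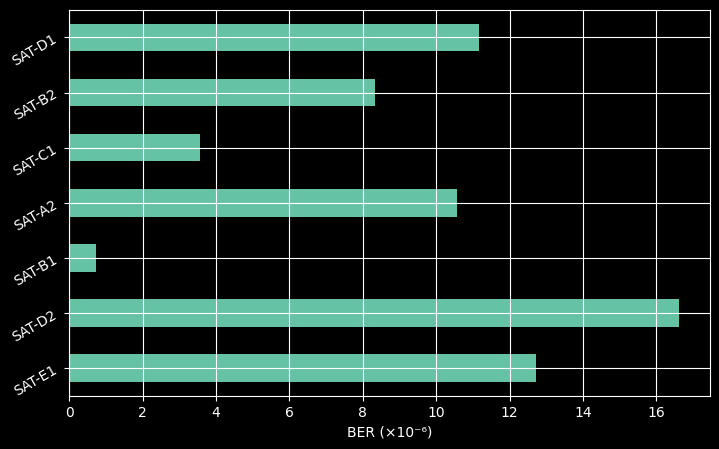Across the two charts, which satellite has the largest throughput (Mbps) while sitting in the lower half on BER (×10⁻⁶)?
Chart 2 median BER (×10⁻⁶) ≈ 10; below-median satellites: SAT-B1, SAT-C1, SAT-B2. Among those, SAT-C1 has the highest throughput (Mbps) (≈ 1000).

SAT-C1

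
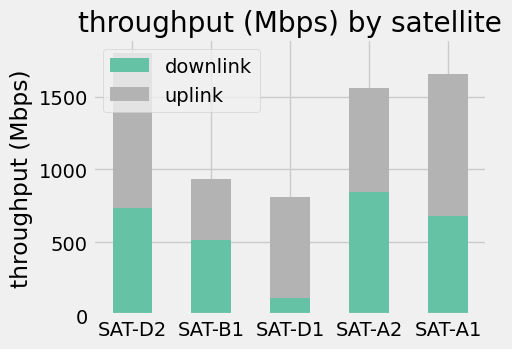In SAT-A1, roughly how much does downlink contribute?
downlink top ≈ 600, bottom ≈ 0; segment ≈ 600.

≈ 600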